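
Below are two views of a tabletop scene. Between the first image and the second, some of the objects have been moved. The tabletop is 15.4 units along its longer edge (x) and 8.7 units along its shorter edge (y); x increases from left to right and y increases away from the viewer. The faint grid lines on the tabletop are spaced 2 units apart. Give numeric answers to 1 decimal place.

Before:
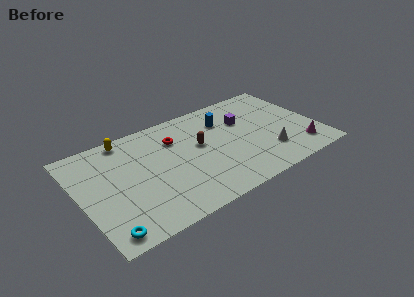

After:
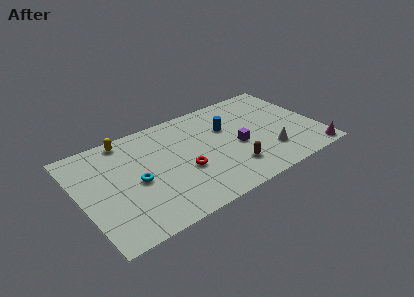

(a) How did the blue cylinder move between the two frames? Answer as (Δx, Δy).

(0.0, -0.7)

The blue cylinder was at about (9.7, 6.4) and moved to about (9.7, 5.7).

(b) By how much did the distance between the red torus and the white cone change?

-1.3

Before: roughly 6.8 units apart; after: 5.5. That's 1.3 units closer together.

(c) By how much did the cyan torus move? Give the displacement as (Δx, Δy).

(2.4, 3.0)

The cyan torus was at about (1.1, 1.0) and moved to about (3.5, 4.0).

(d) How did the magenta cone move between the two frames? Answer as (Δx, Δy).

(0.7, -0.9)

From the two frames, the magenta cone sits at roughly (13.9, 1.7) before and (14.6, 0.8) after.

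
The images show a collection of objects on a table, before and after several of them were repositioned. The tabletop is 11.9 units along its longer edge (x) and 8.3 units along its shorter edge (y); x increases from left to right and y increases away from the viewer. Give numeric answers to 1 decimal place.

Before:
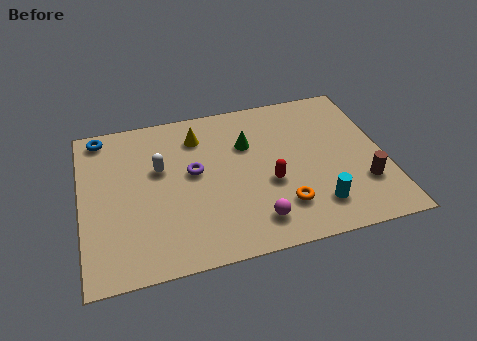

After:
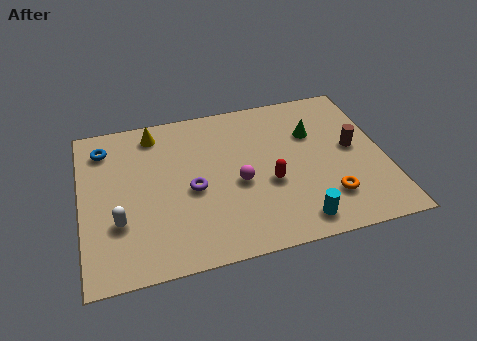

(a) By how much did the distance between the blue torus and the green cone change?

+2.3

Before: roughly 6.0 units apart; after: 8.3. That's 2.3 units further apart.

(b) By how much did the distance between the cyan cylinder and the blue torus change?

-0.8

Before: roughly 9.9 units apart; after: 9.1. That's 0.8 units closer together.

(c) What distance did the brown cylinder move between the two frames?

2.0

The brown cylinder moved from about (10.9, 2.4) to (10.7, 4.4), a distance of √(0.2² + 2.0²) ≈ 2.0.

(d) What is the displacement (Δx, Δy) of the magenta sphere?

(-0.5, 2.1)

From the two frames, the magenta sphere sits at roughly (6.6, 1.5) before and (6.1, 3.6) after.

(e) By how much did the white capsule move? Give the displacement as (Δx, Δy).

(-1.7, -2.4)

The white capsule was at about (3.1, 5.1) and moved to about (1.4, 2.7).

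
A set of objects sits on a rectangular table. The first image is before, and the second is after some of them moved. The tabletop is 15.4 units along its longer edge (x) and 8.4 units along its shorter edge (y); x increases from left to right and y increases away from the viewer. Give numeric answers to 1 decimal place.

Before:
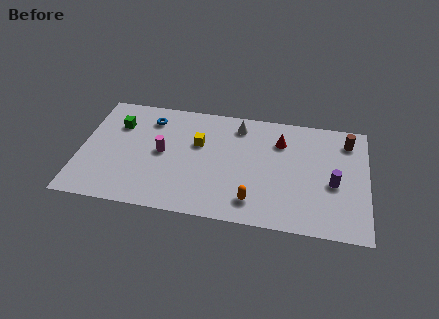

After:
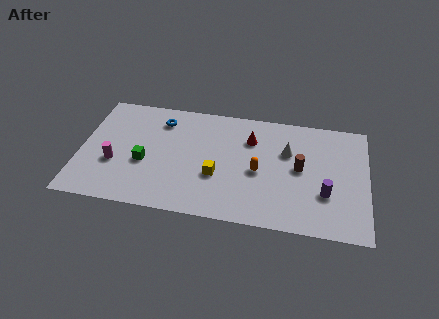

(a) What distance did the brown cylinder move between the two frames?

3.5

From (14.3, 6.8) to (11.8, 4.4), the brown cylinder covered √(2.5² + 2.4²) ≈ 3.5 units.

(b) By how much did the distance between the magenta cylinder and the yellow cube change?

+3.4

Before: roughly 2.1 units apart; after: 5.5. That's 3.4 units further apart.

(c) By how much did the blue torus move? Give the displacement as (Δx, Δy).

(0.6, 0.0)

From the two frames, the blue torus sits at roughly (3.6, 6.7) before and (4.2, 6.7) after.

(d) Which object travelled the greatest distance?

the brown cylinder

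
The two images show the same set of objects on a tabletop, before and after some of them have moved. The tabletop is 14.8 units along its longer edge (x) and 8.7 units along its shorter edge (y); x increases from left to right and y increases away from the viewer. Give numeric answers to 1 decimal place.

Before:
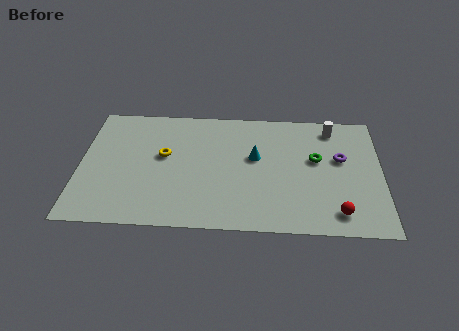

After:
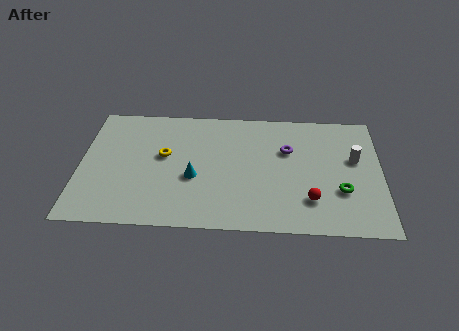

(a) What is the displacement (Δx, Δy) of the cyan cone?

(-3.0, -1.6)

From the two frames, the cyan cone sits at roughly (8.6, 5.1) before and (5.6, 3.5) after.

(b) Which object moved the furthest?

the cyan cone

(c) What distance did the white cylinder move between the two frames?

2.5

From (12.4, 7.4) to (13.5, 5.2), the white cylinder covered √(1.1² + 2.2²) ≈ 2.5 units.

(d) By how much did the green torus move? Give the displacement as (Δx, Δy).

(1.2, -2.2)

The green torus was at about (11.6, 5.1) and moved to about (12.8, 2.9).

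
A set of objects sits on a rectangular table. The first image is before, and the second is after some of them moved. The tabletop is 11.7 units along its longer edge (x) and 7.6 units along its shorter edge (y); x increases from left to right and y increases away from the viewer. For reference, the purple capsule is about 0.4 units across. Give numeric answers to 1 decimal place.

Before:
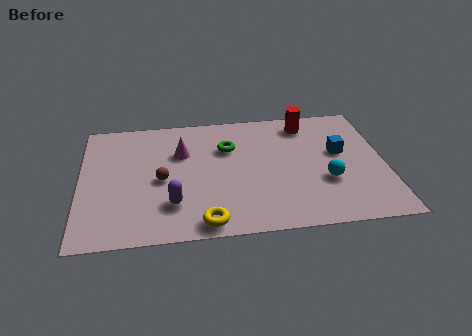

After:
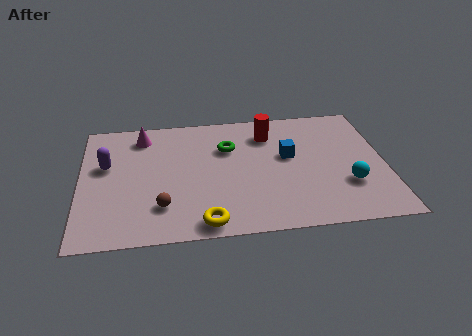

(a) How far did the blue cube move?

2.0

From (10.0, 4.4) to (8.0, 4.4), the blue cube covered √(2.0² + 0.0²) ≈ 2.0 units.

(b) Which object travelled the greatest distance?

the purple capsule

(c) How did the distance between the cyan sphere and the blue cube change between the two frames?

+1.2

They were about 1.8 units apart before and 3.0 after — 1.2 units further apart.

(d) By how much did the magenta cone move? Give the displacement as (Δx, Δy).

(-1.5, 1.2)

The magenta cone was at about (3.9, 5.1) and moved to about (2.4, 6.3).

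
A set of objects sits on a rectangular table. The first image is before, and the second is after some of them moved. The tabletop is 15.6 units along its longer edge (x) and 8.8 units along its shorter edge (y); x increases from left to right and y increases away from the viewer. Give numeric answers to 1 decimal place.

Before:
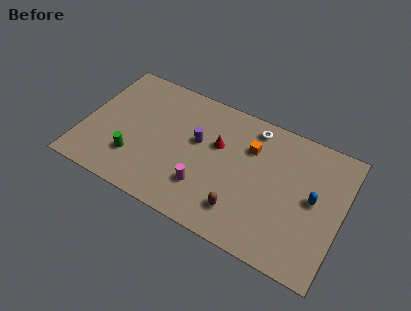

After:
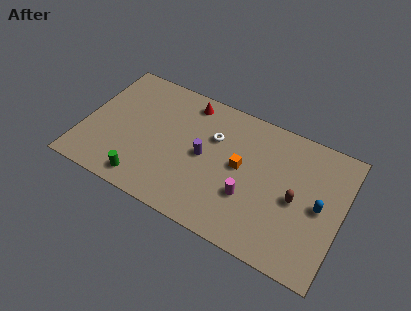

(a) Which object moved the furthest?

the brown capsule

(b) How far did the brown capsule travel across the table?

3.7

The brown capsule moved from about (9.9, 1.9) to (12.9, 4.1), a distance of √(3.0² + 2.2²) ≈ 3.7.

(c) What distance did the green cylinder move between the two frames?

1.4

The green cylinder moved from about (3.3, 2.4) to (4.1, 1.2), a distance of √(0.8² + 1.2²) ≈ 1.4.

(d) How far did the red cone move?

3.0

The red cone was near (8.0, 5.5) before and (5.9, 7.6) after, so it travelled √(2.1² + 2.1²) ≈ 3.0 units.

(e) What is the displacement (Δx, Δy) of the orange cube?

(-0.4, -1.5)

From the two frames, the orange cube sits at roughly (9.9, 6.2) before and (9.5, 4.7) after.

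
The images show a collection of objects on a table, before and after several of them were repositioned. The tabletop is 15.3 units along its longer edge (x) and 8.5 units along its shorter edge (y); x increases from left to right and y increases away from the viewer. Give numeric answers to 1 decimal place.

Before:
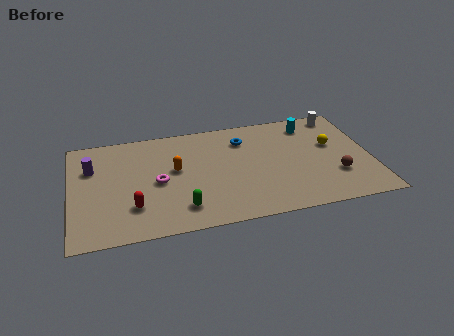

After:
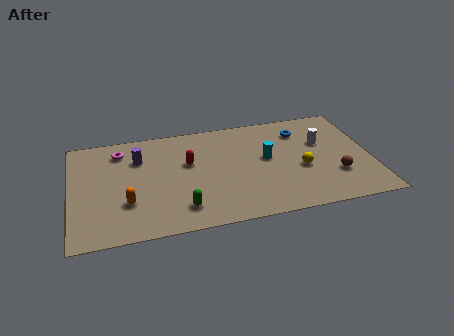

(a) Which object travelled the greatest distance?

the red capsule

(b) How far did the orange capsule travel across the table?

3.3

The orange capsule was near (5.3, 4.8) before and (2.8, 2.7) after, so it travelled √(2.5² + 2.1²) ≈ 3.3 units.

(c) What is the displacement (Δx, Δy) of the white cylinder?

(-1.1, -2.1)

The white cylinder was at about (14.0, 7.5) and moved to about (12.9, 5.4).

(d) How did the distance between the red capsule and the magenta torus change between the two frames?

+1.7

The distance was about 2.1 in the first image and 3.8 in the second, so they moved 1.7 units further apart.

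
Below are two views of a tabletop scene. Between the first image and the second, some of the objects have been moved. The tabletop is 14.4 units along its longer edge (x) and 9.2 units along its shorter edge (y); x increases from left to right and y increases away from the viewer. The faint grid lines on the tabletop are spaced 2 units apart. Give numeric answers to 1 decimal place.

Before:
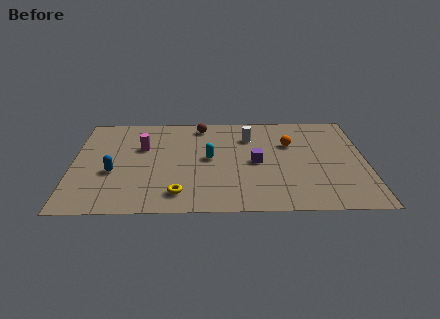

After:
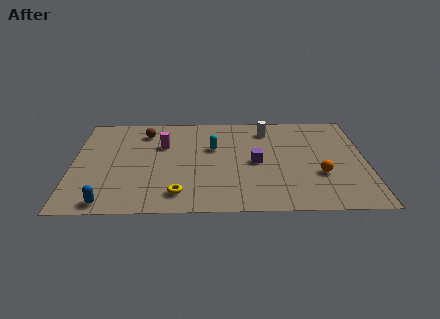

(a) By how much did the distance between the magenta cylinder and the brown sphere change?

-2.0

Before: roughly 3.6 units apart; after: 1.6. That's 2.0 units closer together.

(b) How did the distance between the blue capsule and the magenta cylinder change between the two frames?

+3.1

They were about 2.7 units apart before and 5.8 after — 3.1 units further apart.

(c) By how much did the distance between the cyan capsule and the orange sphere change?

+1.6

Before: roughly 4.2 units apart; after: 5.8. That's 1.6 units further apart.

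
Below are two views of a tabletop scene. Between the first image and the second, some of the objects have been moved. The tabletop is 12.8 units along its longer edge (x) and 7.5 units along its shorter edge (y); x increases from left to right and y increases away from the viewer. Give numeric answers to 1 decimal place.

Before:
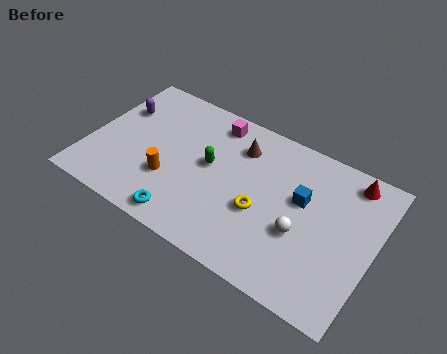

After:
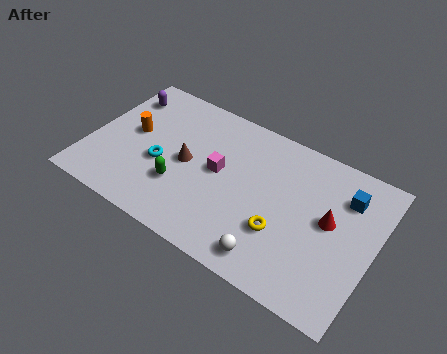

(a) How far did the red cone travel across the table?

2.5

The red cone moved from about (11.4, 6.5) to (10.8, 4.1), a distance of √(0.6² + 2.4²) ≈ 2.5.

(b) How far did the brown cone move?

2.9

From (6.5, 5.7) to (4.4, 3.7), the brown cone covered √(2.1² + 2.0²) ≈ 2.9 units.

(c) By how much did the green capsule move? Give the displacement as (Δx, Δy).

(-1.1, -1.7)

The green capsule was at about (5.4, 4.1) and moved to about (4.3, 2.4).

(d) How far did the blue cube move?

2.1

The blue cube was near (9.5, 4.5) before and (11.3, 5.6) after, so it travelled √(1.8² + 1.1²) ≈ 2.1 units.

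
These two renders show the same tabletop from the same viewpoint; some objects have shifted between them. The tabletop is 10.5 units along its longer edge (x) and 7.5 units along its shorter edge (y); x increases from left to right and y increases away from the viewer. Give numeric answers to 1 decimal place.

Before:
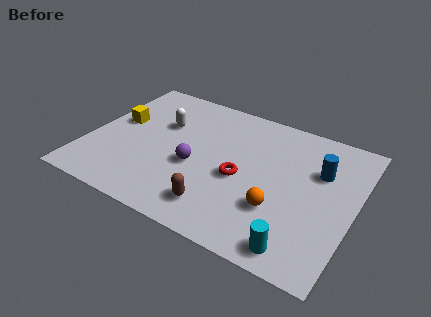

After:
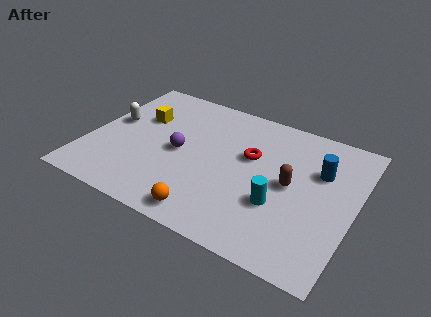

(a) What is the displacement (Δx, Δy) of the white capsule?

(-1.9, -0.7)

The white capsule started near (2.7, 4.9) and ended near (0.8, 4.2).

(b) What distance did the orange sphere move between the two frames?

2.9

The orange sphere moved from about (7.7, 2.4) to (5.2, 0.9), a distance of √(2.5² + 1.5²) ≈ 2.9.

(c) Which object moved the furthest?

the brown capsule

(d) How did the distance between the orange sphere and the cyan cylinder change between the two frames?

+1.2

They were about 1.8 units apart before and 3.0 after — 1.2 units further apart.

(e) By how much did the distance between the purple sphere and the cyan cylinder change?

-0.7

Before: roughly 4.9 units apart; after: 4.2. That's 0.7 units closer together.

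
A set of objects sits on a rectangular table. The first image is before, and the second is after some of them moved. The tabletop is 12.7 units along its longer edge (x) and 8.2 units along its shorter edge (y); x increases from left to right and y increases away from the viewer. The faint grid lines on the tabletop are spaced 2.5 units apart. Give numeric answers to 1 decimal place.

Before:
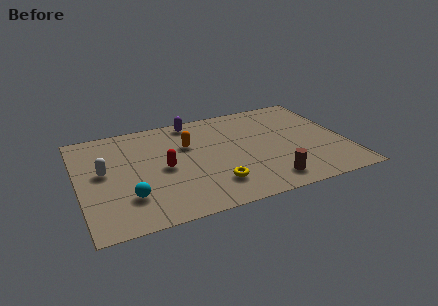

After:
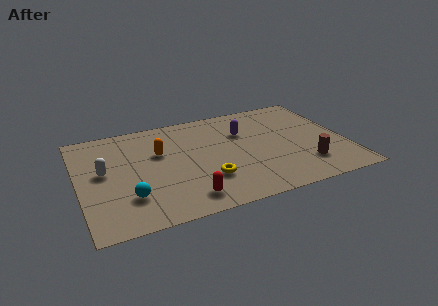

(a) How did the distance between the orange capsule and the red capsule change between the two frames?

+2.0

The distance was about 2.0 in the first image and 4.0 in the second, so they moved 2.0 units further apart.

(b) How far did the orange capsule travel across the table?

1.4

From (5.3, 5.4) to (3.9, 5.2), the orange capsule covered √(1.4² + 0.2²) ≈ 1.4 units.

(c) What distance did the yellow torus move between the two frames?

0.6

The yellow torus moved from about (6.2, 1.9) to (5.9, 2.4), a distance of √(0.3² + 0.5²) ≈ 0.6.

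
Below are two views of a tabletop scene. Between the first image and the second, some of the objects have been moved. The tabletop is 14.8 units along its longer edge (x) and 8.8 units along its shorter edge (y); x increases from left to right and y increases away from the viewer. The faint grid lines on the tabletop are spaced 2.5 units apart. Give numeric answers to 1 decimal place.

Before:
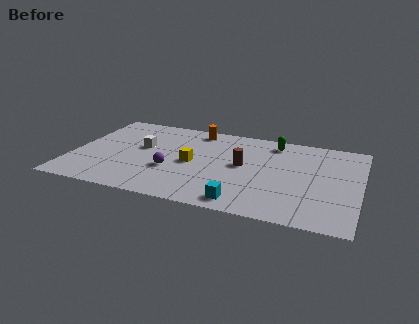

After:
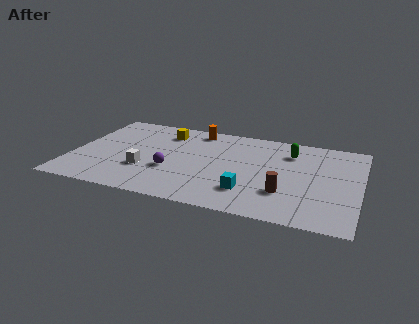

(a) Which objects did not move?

the orange cylinder and the purple sphere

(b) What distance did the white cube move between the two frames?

2.2

The white cube moved from about (3.5, 5.1) to (3.9, 2.9), a distance of √(0.4² + 2.2²) ≈ 2.2.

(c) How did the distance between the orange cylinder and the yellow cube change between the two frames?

-1.8

They were about 3.5 units apart before and 1.7 after — 1.8 units closer together.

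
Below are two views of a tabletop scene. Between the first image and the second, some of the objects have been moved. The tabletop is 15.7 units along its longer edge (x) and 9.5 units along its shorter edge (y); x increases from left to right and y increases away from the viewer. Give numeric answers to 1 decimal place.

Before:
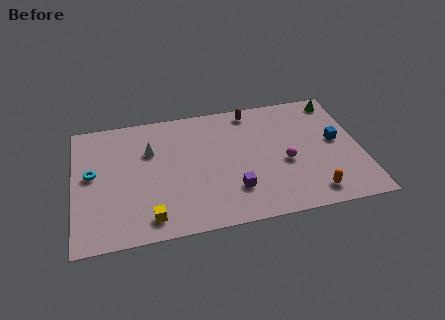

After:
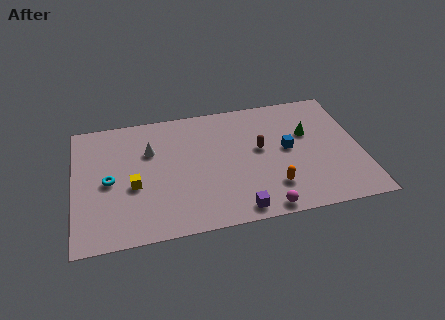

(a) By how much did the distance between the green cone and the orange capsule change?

-2.9

Before: roughly 7.2 units apart; after: 4.3. That's 2.9 units closer together.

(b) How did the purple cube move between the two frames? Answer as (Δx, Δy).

(0.1, -1.5)

The purple cube started near (8.6, 2.5) and ended near (8.7, 1.0).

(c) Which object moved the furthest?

the magenta sphere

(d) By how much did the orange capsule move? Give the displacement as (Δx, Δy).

(-2.1, 0.9)

The orange capsule was at about (12.8, 1.4) and moved to about (10.7, 2.3).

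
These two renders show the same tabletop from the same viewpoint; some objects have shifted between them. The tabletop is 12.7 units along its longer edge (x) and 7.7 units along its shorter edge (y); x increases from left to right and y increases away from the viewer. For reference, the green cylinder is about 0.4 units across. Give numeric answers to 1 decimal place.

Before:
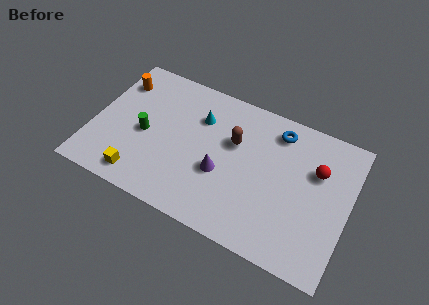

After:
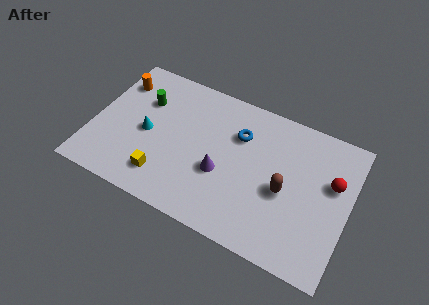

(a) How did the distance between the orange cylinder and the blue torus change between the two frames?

-1.8

The distance was about 8.0 in the first image and 6.2 in the second, so they moved 1.8 units closer together.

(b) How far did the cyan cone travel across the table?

3.1

The cyan cone was near (5.1, 5.5) before and (2.7, 3.6) after, so it travelled √(2.4² + 1.9²) ≈ 3.1 units.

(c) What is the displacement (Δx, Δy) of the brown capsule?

(2.7, -1.5)

The brown capsule was at about (6.9, 4.9) and moved to about (9.6, 3.4).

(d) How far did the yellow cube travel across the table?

1.2

The yellow cube moved from about (2.7, 1.1) to (3.8, 1.6), a distance of √(1.1² + 0.5²) ≈ 1.2.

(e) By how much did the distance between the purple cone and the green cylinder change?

+0.9

Before: roughly 3.9 units apart; after: 4.8. That's 0.9 units further apart.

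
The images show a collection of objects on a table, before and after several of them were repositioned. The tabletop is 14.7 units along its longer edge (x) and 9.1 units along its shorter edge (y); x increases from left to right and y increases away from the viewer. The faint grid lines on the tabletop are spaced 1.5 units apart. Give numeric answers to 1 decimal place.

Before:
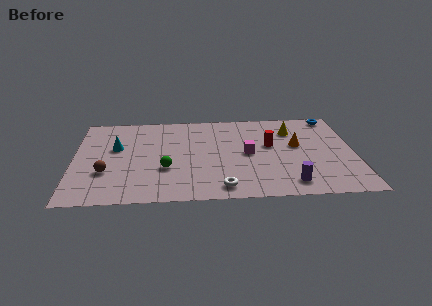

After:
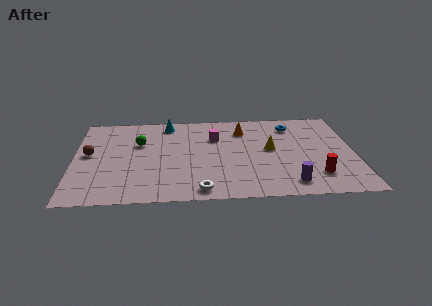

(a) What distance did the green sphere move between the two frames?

3.0

From (4.8, 3.2) to (3.4, 5.9), the green sphere covered √(1.4² + 2.7²) ≈ 3.0 units.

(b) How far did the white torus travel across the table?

1.1

From (7.7, 1.2) to (6.6, 1.0), the white torus covered √(1.1² + 0.2²) ≈ 1.1 units.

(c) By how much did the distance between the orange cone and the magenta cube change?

-1.0

The distance was about 2.7 in the first image and 1.7 in the second, so they moved 1.0 units closer together.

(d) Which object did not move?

the purple cylinder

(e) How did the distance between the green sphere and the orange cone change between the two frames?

-1.6

Before: roughly 7.2 units apart; after: 5.6. That's 1.6 units closer together.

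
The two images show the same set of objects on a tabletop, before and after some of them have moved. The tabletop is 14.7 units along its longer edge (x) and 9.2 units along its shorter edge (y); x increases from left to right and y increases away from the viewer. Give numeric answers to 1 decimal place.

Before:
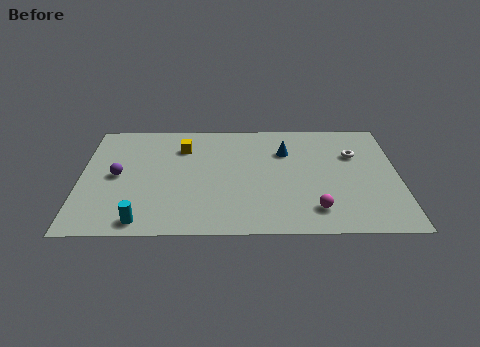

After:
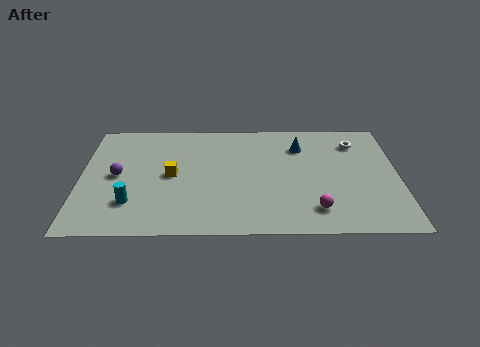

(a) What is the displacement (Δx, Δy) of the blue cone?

(0.7, 0.4)

From the two frames, the blue cone sits at roughly (9.5, 6.5) before and (10.2, 6.9) after.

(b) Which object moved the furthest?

the yellow cube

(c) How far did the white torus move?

1.0

The white torus moved from about (12.7, 6.2) to (12.8, 7.2), a distance of √(0.1² + 1.0²) ≈ 1.0.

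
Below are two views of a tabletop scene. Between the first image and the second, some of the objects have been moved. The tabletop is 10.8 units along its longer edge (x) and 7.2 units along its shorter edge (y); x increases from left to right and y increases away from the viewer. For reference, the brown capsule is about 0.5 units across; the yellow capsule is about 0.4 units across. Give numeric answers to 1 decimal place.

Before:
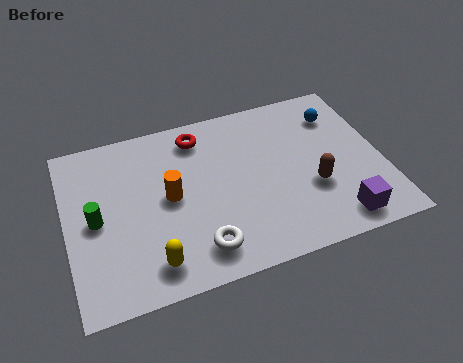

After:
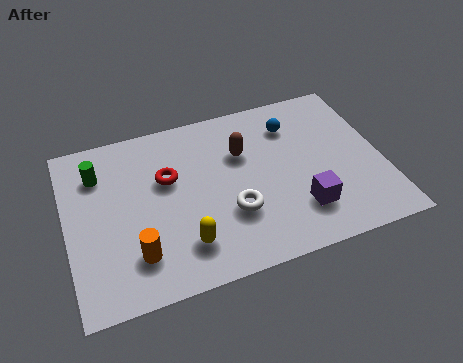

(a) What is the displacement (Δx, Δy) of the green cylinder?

(0.2, 1.9)

From the two frames, the green cylinder sits at roughly (1.0, 3.5) before and (1.2, 5.4) after.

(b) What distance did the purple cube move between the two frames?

1.4

From (9.0, 1.0) to (7.8, 1.8), the purple cube covered √(1.2² + 0.8²) ≈ 1.4 units.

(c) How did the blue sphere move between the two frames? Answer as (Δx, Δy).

(-1.6, 0.0)

The blue sphere was at about (9.5, 5.5) and moved to about (7.9, 5.5).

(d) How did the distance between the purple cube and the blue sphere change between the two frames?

-0.8

Before: roughly 4.5 units apart; after: 3.7. That's 0.8 units closer together.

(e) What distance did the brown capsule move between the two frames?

3.1

The brown capsule was near (8.3, 2.6) before and (6.1, 4.8) after, so it travelled √(2.2² + 2.2²) ≈ 3.1 units.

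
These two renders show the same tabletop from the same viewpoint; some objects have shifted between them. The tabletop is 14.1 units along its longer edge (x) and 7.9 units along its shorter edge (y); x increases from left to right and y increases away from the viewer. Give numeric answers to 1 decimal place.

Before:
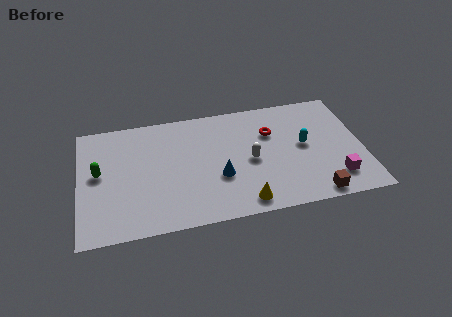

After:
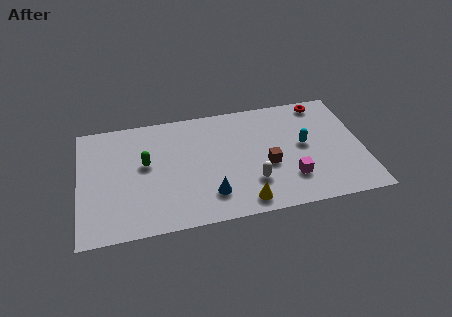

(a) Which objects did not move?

the yellow cone and the cyan capsule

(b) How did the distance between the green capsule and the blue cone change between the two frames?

-2.0

The distance was about 6.1 in the first image and 4.1 in the second, so they moved 2.0 units closer together.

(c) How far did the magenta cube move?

2.2

The magenta cube was near (12.6, 1.7) before and (10.4, 2.1) after, so it travelled √(2.2² + 0.4²) ≈ 2.2 units.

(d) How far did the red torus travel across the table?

3.1

The red torus was near (9.6, 5.4) before and (12.3, 7.0) after, so it travelled √(2.7² + 1.6²) ≈ 3.1 units.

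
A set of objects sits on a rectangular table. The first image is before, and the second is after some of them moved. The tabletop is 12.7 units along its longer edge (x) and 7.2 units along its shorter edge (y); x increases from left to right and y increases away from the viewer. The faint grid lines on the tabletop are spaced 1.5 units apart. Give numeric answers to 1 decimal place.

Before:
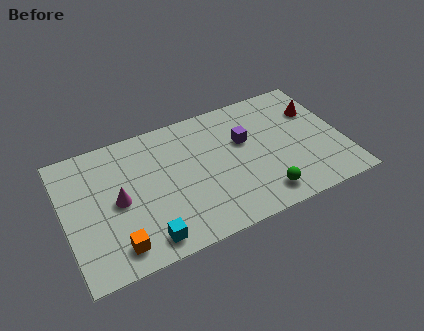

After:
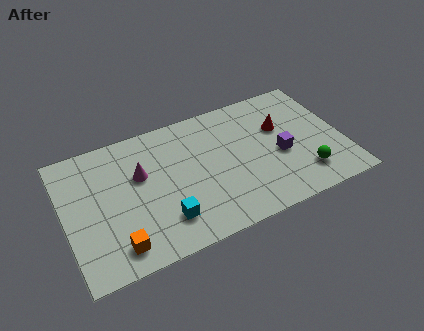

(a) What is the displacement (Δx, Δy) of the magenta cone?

(1.1, 1.0)

The magenta cone started near (2.4, 3.5) and ended near (3.5, 4.5).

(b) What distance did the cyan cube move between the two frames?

1.1

The cyan cube was near (3.4, 1.0) before and (4.3, 1.7) after, so it travelled √(0.9² + 0.7²) ≈ 1.1 units.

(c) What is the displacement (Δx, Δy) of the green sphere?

(2.0, 0.4)

The green sphere was at about (8.7, 1.2) and moved to about (10.7, 1.6).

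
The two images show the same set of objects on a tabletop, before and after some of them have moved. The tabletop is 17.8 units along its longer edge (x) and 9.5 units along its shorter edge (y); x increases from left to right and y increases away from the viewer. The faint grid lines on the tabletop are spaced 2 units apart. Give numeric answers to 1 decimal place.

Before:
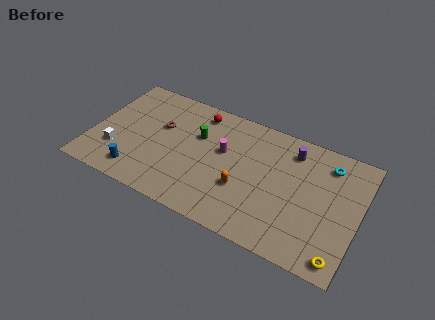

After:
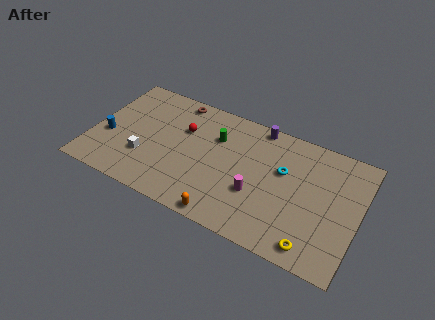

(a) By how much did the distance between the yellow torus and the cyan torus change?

-1.4

The distance was about 6.7 in the first image and 5.3 in the second, so they moved 1.4 units closer together.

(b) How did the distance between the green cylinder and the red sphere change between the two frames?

+0.3

The distance was about 1.9 in the first image and 2.2 in the second, so they moved 0.3 units further apart.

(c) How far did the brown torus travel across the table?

2.7

The brown torus was near (4.4, 5.9) before and (5.1, 8.5) after, so it travelled √(0.7² + 2.6²) ≈ 2.7 units.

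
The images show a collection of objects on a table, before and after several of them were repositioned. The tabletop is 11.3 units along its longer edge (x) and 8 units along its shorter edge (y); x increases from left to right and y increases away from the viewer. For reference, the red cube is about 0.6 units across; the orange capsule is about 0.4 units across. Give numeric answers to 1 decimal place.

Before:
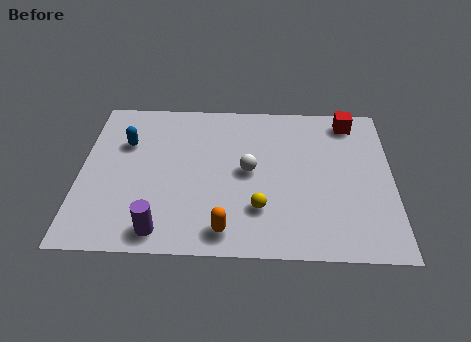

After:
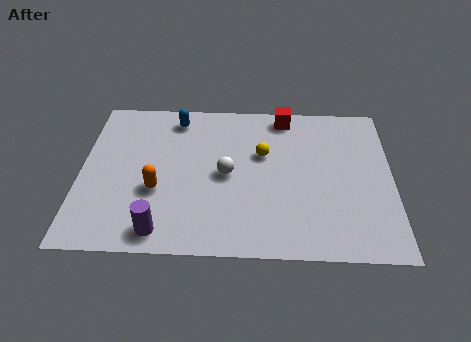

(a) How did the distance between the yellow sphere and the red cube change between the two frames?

-3.5

They were about 5.7 units apart before and 2.2 after — 3.5 units closer together.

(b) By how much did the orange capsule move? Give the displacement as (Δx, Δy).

(-2.5, 1.9)

The orange capsule started near (5.3, 1.1) and ended near (2.8, 3.0).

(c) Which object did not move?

the purple cylinder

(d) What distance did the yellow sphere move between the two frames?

2.8

From (6.5, 2.2) to (6.6, 5.0), the yellow sphere covered √(0.1² + 2.8²) ≈ 2.8 units.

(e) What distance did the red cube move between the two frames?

2.4

The red cube was near (9.8, 6.9) before and (7.4, 7.1) after, so it travelled √(2.4² + 0.2²) ≈ 2.4 units.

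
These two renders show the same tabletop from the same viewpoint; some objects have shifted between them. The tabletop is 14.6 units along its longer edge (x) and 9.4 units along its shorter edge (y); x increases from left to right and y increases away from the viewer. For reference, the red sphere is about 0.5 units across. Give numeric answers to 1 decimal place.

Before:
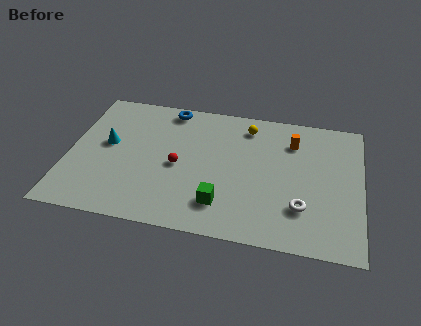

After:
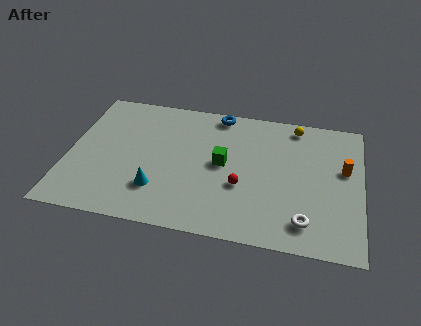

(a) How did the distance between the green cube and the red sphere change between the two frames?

-1.5

The distance was about 3.2 in the first image and 1.7 in the second, so they moved 1.5 units closer together.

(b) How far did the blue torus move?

2.5

The blue torus moved from about (4.8, 8.4) to (7.3, 8.5), a distance of √(2.5² + 0.1²) ≈ 2.5.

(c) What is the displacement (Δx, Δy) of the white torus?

(0.2, -0.9)

The white torus started near (11.7, 2.6) and ended near (11.9, 1.7).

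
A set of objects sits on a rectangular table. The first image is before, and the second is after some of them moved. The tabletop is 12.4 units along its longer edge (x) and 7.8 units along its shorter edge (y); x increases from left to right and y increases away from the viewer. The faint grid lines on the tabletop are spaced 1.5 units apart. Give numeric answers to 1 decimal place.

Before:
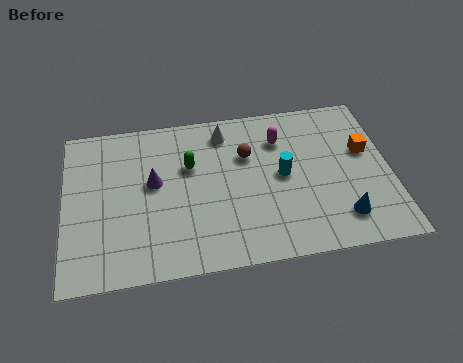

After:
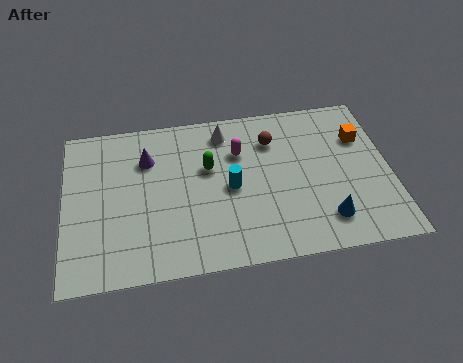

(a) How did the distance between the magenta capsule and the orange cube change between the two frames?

+1.3

The distance was about 3.4 in the first image and 4.7 in the second, so they moved 1.3 units further apart.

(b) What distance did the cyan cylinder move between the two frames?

2.0

The cyan cylinder was near (8.3, 4.0) before and (6.3, 3.7) after, so it travelled √(2.0² + 0.3²) ≈ 2.0 units.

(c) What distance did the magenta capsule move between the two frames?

1.6

The magenta capsule was near (8.3, 5.8) before and (6.7, 5.4) after, so it travelled √(1.6² + 0.4²) ≈ 1.6 units.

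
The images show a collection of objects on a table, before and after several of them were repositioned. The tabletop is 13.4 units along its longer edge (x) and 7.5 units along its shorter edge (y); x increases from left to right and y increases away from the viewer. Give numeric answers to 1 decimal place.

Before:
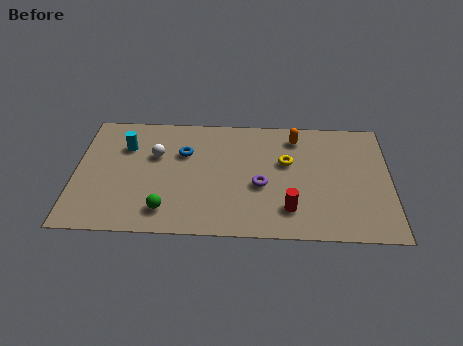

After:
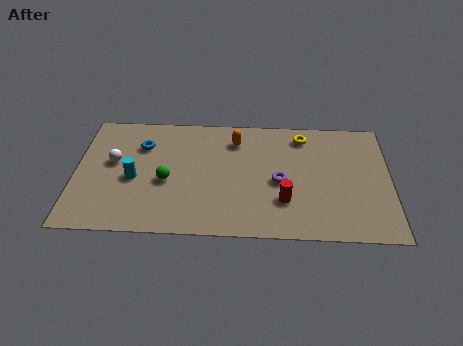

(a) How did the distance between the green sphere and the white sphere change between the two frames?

-0.9

They were about 3.4 units apart before and 2.5 after — 0.9 units closer together.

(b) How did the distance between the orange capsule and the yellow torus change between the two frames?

+1.3

The distance was about 1.6 in the first image and 2.9 in the second, so they moved 1.3 units further apart.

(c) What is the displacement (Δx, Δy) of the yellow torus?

(0.7, 1.7)

From the two frames, the yellow torus sits at roughly (9.0, 4.6) before and (9.7, 6.3) after.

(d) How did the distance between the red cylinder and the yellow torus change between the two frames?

+1.3

Before: roughly 2.9 units apart; after: 4.2. That's 1.3 units further apart.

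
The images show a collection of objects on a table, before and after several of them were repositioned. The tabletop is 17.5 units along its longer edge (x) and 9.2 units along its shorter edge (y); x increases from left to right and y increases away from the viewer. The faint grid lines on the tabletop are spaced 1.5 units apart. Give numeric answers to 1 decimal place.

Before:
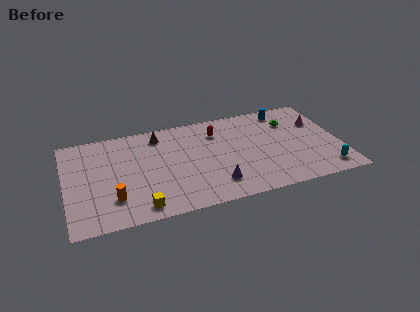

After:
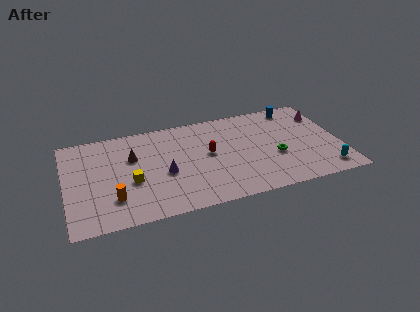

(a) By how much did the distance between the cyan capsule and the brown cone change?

+0.9

Before: roughly 12.0 units apart; after: 12.9. That's 0.9 units further apart.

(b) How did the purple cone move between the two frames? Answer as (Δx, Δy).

(-3.1, 1.9)

The purple cone started near (9.3, 2.0) and ended near (6.2, 3.9).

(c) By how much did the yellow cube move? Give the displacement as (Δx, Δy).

(-0.4, 2.5)

The yellow cube was at about (4.5, 1.2) and moved to about (4.1, 3.7).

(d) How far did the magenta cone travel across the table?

0.8

The magenta cone moved from about (16.3, 6.2) to (16.7, 6.9), a distance of √(0.4² + 0.7²) ≈ 0.8.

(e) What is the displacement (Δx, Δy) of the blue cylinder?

(0.7, 0.1)

The blue cylinder started near (14.3, 8.0) and ended near (15.0, 8.1).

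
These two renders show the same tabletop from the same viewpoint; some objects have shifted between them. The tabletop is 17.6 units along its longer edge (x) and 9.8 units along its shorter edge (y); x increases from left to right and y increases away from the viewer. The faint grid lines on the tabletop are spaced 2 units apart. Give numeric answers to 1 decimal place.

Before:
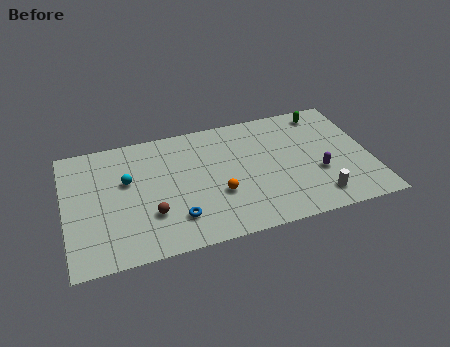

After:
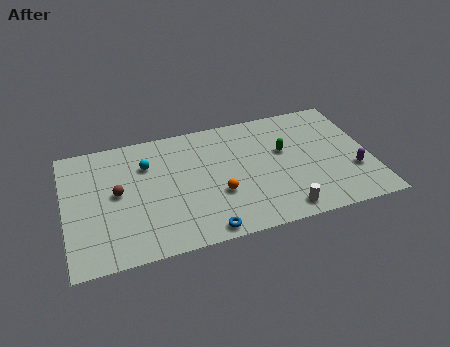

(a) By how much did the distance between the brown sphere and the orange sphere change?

+2.0

The distance was about 3.9 in the first image and 5.9 in the second, so they moved 2.0 units further apart.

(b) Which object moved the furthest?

the green capsule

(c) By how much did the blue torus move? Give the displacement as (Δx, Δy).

(1.5, -1.4)

The blue torus started near (6.2, 2.3) and ended near (7.7, 0.9).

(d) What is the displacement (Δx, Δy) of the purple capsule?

(2.0, -0.4)

From the two frames, the purple capsule sits at roughly (14.5, 3.6) before and (16.5, 3.2) after.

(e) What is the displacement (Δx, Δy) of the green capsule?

(-2.6, -2.6)

The green capsule started near (15.3, 8.5) and ended near (12.7, 5.9).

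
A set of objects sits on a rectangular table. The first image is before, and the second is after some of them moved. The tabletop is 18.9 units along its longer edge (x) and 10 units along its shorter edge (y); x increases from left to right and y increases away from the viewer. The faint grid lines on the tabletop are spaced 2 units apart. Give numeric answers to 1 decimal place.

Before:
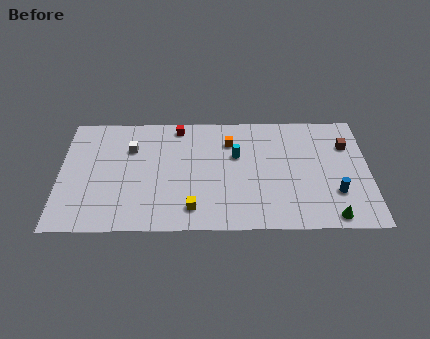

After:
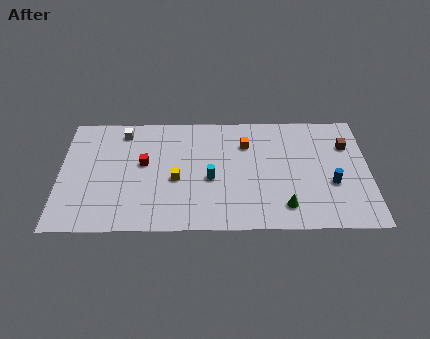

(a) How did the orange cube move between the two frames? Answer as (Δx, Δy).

(1.0, -0.2)

From the two frames, the orange cube sits at roughly (10.4, 7.5) before and (11.4, 7.3) after.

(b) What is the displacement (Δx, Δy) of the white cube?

(-0.5, 1.5)

The white cube was at about (4.3, 7.0) and moved to about (3.8, 8.5).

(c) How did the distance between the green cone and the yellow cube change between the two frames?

-1.4

Before: roughly 8.4 units apart; after: 7.0. That's 1.4 units closer together.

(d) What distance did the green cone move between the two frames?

2.9

The green cone was near (16.5, 1.0) before and (13.7, 1.9) after, so it travelled √(2.8² + 0.9²) ≈ 2.9 units.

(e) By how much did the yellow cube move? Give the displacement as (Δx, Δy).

(-1.0, 2.5)

From the two frames, the yellow cube sits at roughly (8.1, 1.8) before and (7.1, 4.3) after.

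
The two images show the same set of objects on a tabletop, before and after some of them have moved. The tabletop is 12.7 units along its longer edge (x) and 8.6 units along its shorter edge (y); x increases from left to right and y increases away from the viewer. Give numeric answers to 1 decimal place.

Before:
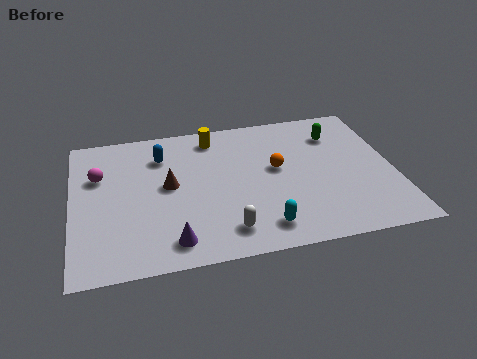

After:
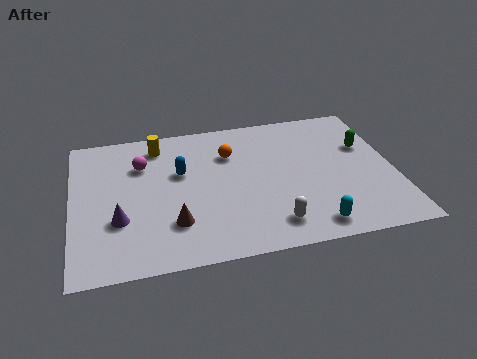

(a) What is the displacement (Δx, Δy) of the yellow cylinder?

(-2.2, -0.1)

The yellow cylinder was at about (5.7, 7.3) and moved to about (3.5, 7.2).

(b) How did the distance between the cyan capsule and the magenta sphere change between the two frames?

+0.6

They were about 7.5 units apart before and 8.1 after — 0.6 units further apart.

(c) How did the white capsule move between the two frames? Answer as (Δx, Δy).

(1.8, 0.0)

From the two frames, the white capsule sits at roughly (5.9, 1.5) before and (7.7, 1.5) after.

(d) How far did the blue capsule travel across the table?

1.4

The blue capsule was near (3.6, 6.5) before and (4.3, 5.3) after, so it travelled √(0.7² + 1.2²) ≈ 1.4 units.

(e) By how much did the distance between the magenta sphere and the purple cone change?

-1.8

The distance was about 5.2 in the first image and 3.4 in the second, so they moved 1.8 units closer together.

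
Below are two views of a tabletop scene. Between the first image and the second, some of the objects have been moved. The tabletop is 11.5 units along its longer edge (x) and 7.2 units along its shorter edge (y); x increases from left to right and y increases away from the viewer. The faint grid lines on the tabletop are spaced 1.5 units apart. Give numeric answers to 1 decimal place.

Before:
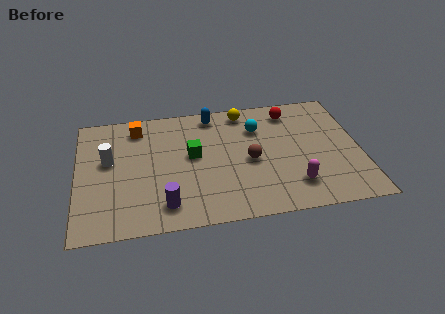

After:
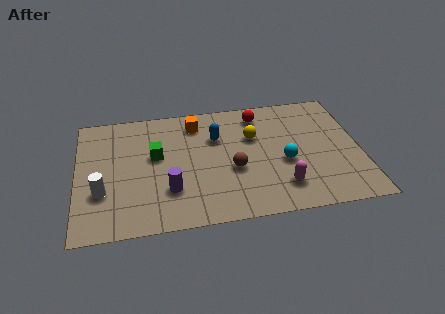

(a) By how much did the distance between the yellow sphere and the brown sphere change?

-1.0

They were about 3.0 units apart before and 2.0 after — 1.0 units closer together.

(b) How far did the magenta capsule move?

0.5

From (8.7, 1.6) to (8.2, 1.6), the magenta capsule covered √(0.5² + 0.0²) ≈ 0.5 units.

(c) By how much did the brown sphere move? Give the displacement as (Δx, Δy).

(-0.7, -0.4)

From the two frames, the brown sphere sits at roughly (7.0, 3.3) before and (6.3, 2.9) after.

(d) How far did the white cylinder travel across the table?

1.8

From (1.3, 4.2) to (1.0, 2.4), the white cylinder covered √(0.3² + 1.8²) ≈ 1.8 units.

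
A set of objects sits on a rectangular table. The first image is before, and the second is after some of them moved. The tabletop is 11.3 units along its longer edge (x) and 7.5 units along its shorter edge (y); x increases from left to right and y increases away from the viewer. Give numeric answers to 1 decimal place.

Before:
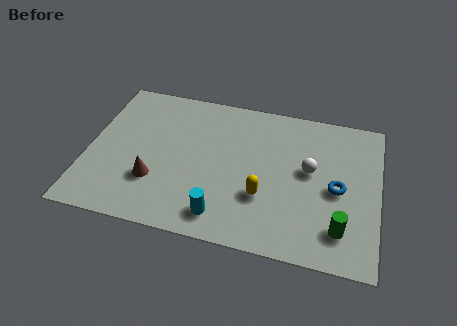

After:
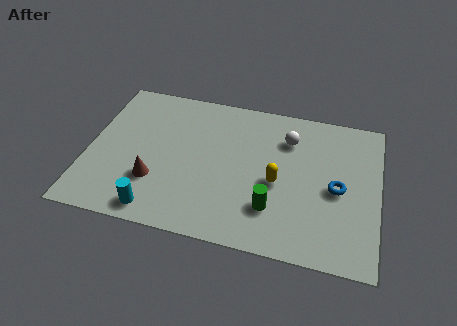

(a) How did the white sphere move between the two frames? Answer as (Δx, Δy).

(-0.9, 1.4)

From the two frames, the white sphere sits at roughly (8.6, 4.2) before and (7.7, 5.6) after.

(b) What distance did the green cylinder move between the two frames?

2.6

From (9.9, 1.6) to (7.3, 2.0), the green cylinder covered √(2.6² + 0.4²) ≈ 2.6 units.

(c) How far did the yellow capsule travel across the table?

0.9

From (6.9, 2.5) to (7.4, 3.3), the yellow capsule covered √(0.5² + 0.8²) ≈ 0.9 units.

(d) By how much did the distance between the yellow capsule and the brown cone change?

+0.6

They were about 4.2 units apart before and 4.8 after — 0.6 units further apart.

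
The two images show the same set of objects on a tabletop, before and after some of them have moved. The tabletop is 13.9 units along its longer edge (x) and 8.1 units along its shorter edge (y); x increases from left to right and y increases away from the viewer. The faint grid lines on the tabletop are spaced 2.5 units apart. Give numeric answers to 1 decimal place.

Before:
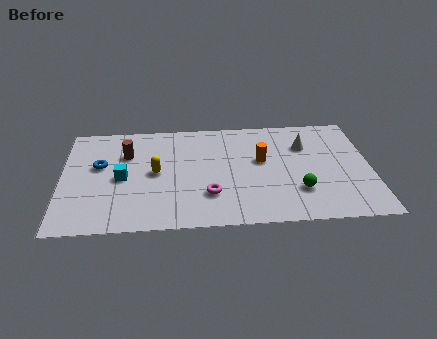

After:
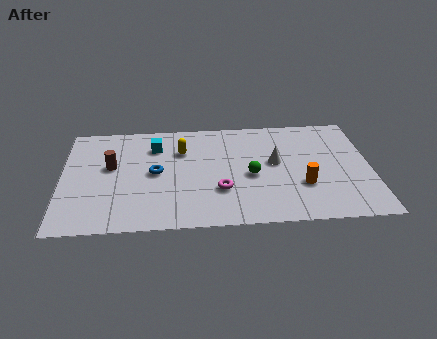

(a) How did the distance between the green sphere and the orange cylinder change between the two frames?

-0.4

The distance was about 2.9 in the first image and 2.5 in the second, so they moved 0.4 units closer together.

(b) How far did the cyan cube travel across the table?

2.7

The cyan cube was near (2.7, 3.8) before and (4.2, 6.1) after, so it travelled √(1.5² + 2.3²) ≈ 2.7 units.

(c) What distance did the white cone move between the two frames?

1.8

The white cone moved from about (11.0, 5.7) to (9.6, 4.5), a distance of √(1.4² + 1.2²) ≈ 1.8.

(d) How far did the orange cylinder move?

2.7

The orange cylinder moved from about (9.0, 4.7) to (10.8, 2.7), a distance of √(1.8² + 2.0²) ≈ 2.7.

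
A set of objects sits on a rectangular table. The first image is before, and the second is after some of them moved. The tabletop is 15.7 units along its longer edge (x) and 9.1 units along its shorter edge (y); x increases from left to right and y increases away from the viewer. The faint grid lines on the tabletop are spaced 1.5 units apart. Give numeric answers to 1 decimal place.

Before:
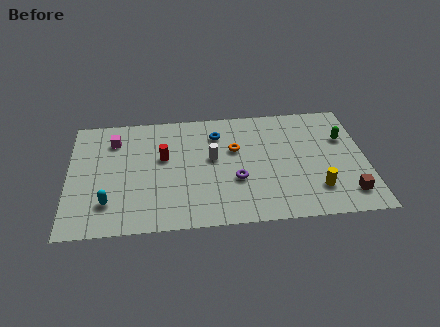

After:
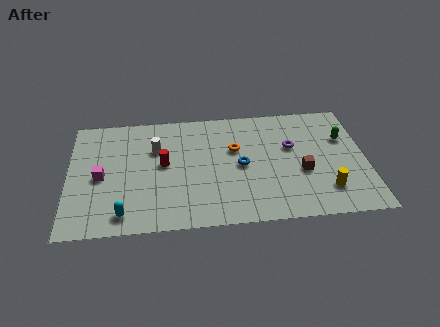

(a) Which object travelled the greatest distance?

the purple torus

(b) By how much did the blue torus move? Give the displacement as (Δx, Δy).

(1.2, -2.6)

From the two frames, the blue torus sits at roughly (7.9, 7.0) before and (9.1, 4.4) after.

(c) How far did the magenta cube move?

2.9

From (2.4, 7.0) to (1.7, 4.2), the magenta cube covered √(0.7² + 2.8²) ≈ 2.9 units.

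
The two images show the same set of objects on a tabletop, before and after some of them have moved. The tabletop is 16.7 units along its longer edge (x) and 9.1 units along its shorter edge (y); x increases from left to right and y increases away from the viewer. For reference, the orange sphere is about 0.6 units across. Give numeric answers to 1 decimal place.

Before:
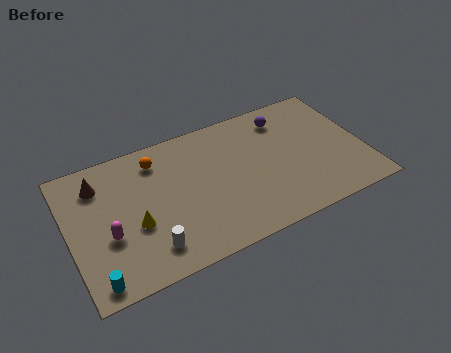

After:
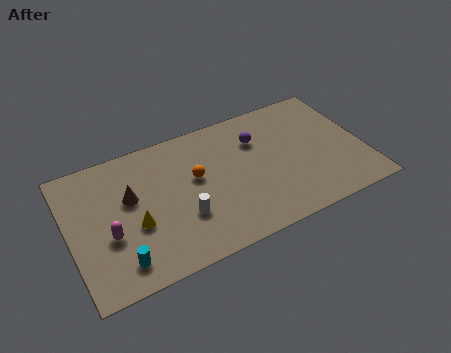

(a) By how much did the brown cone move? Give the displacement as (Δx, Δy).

(1.6, -1.6)

The brown cone started near (1.9, 7.1) and ended near (3.5, 5.5).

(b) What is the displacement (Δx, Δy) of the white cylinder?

(2.0, 1.2)

The white cylinder started near (4.2, 1.8) and ended near (6.2, 3.0).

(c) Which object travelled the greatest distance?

the orange sphere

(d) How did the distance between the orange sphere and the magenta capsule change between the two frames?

+0.4

The distance was about 5.0 in the first image and 5.4 in the second, so they moved 0.4 units further apart.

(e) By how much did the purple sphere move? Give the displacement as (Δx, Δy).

(-1.7, -0.9)

The purple sphere was at about (12.6, 7.4) and moved to about (10.9, 6.5).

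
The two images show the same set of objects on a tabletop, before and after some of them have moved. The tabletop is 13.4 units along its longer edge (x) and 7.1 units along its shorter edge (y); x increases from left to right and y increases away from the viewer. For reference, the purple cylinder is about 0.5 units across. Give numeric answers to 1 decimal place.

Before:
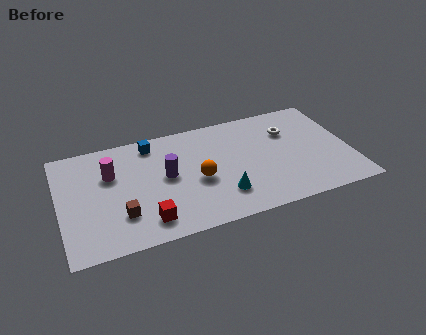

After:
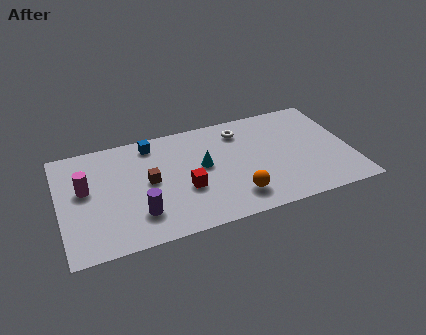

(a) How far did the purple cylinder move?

2.4

The purple cylinder was near (4.9, 3.8) before and (3.5, 1.8) after, so it travelled √(1.4² + 2.0²) ≈ 2.4 units.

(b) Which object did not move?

the blue cube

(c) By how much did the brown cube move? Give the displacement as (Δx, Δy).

(1.4, 1.7)

The brown cube started near (2.7, 2.0) and ended near (4.1, 3.7).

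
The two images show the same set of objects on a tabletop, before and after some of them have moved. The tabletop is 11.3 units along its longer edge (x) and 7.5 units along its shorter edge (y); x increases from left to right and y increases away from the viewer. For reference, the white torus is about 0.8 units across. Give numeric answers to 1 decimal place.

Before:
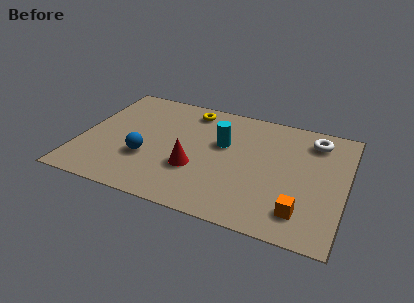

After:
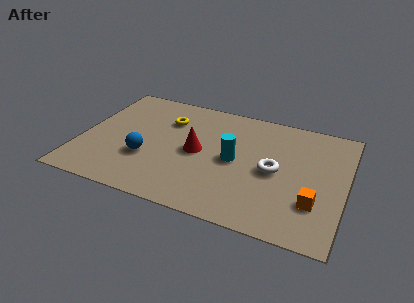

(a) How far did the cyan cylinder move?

1.1

The cyan cylinder moved from about (6.0, 4.6) to (6.6, 3.7), a distance of √(0.6² + 0.9²) ≈ 1.1.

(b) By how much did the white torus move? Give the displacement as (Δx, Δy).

(-1.5, -2.5)

The white torus was at about (9.8, 6.1) and moved to about (8.3, 3.6).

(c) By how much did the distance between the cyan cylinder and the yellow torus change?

+1.1

Before: roughly 2.4 units apart; after: 3.5. That's 1.1 units further apart.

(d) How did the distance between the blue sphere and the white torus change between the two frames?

-2.2

The distance was about 7.7 in the first image and 5.5 in the second, so they moved 2.2 units closer together.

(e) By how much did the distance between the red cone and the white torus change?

-2.6

They were about 5.9 units apart before and 3.3 after — 2.6 units closer together.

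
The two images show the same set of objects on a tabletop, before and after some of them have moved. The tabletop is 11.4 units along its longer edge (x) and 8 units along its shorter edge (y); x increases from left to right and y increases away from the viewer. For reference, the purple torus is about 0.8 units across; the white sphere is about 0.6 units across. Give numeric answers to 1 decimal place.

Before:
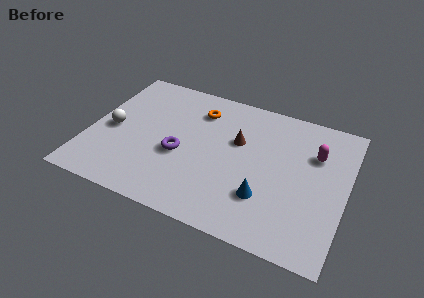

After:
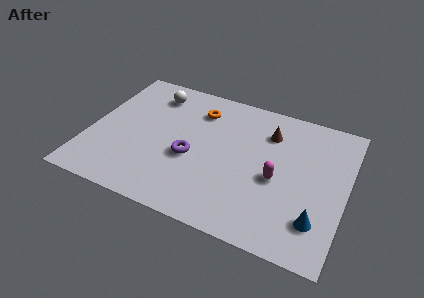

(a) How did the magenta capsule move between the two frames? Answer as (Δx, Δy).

(-1.5, -2.0)

From the two frames, the magenta capsule sits at roughly (9.9, 5.5) before and (8.4, 3.5) after.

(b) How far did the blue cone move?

2.3

The blue cone was near (8.0, 2.3) before and (10.3, 1.9) after, so it travelled √(2.3² + 0.4²) ≈ 2.3 units.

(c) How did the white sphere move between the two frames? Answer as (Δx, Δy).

(1.5, 2.8)

The white sphere started near (1.0, 3.7) and ended near (2.5, 6.5).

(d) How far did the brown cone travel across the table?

1.6

The brown cone was near (6.5, 5.0) before and (7.8, 6.0) after, so it travelled √(1.3² + 1.0²) ≈ 1.6 units.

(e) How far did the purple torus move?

0.5

The purple torus was near (4.1, 3.3) before and (4.6, 3.3) after, so it travelled √(0.5² + 0.0²) ≈ 0.5 units.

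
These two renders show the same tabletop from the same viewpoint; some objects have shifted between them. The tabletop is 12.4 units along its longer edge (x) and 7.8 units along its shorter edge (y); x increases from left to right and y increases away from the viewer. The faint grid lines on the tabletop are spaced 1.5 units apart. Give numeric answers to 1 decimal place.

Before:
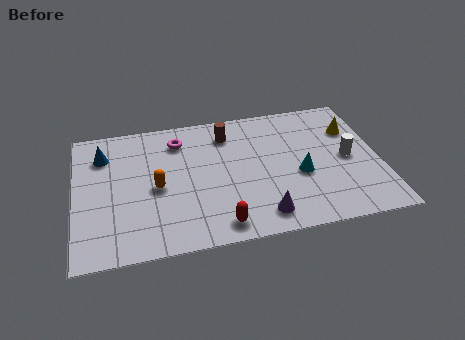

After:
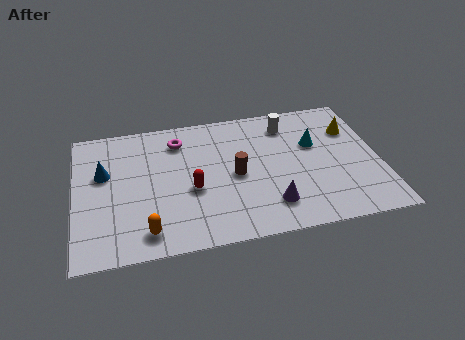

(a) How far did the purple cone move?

0.6

From (7.4, 1.2) to (7.8, 1.7), the purple cone covered √(0.4² + 0.5²) ≈ 0.6 units.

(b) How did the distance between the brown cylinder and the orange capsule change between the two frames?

+0.5

Before: roughly 4.0 units apart; after: 4.5. That's 0.5 units further apart.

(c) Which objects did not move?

the yellow cone and the magenta torus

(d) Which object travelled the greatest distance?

the white cylinder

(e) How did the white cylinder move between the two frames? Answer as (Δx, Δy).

(-2.3, 2.5)

The white cylinder started near (11.1, 3.8) and ended near (8.8, 6.3).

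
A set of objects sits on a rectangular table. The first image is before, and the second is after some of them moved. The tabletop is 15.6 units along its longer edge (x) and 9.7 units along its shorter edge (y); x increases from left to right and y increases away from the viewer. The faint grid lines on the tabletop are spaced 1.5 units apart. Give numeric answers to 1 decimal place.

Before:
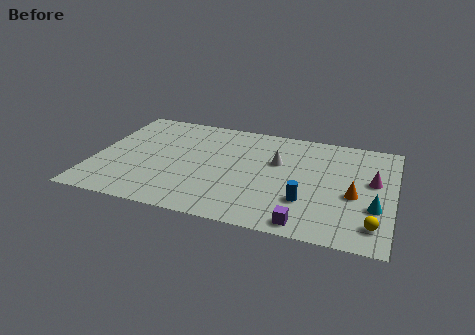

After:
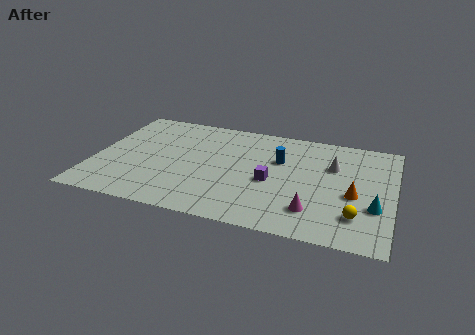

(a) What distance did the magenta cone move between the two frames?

4.5

The magenta cone moved from about (14.5, 5.6) to (11.6, 2.2), a distance of √(2.9² + 3.4²) ≈ 4.5.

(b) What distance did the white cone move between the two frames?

2.9

The white cone moved from about (9.5, 6.1) to (12.4, 6.5), a distance of √(2.9² + 0.4²) ≈ 2.9.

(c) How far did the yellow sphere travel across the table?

1.0

The yellow sphere was near (14.7, 1.8) before and (13.8, 2.3) after, so it travelled √(0.9² + 0.5²) ≈ 1.0 units.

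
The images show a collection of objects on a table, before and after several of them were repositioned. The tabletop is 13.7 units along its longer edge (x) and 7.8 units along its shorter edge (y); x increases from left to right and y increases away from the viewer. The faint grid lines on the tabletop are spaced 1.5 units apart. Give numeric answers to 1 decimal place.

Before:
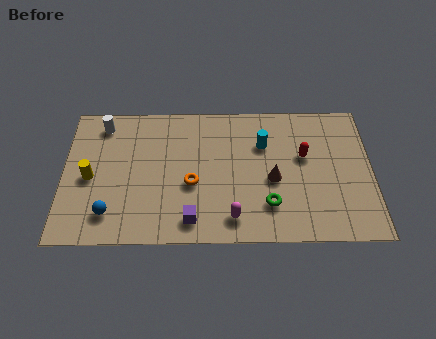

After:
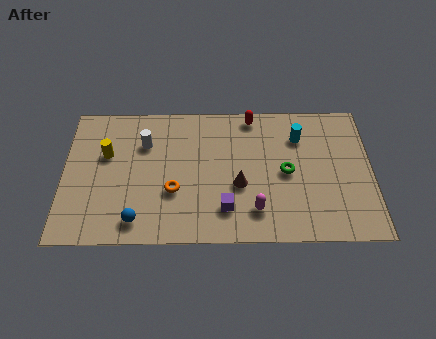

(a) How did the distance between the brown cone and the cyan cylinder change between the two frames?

+1.8

Before: roughly 2.0 units apart; after: 3.8. That's 1.8 units further apart.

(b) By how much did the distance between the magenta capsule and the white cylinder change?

-1.7

Before: roughly 7.9 units apart; after: 6.2. That's 1.7 units closer together.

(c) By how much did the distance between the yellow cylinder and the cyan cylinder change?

+0.7

They were about 7.9 units apart before and 8.6 after — 0.7 units further apart.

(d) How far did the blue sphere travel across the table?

1.3

The blue sphere moved from about (2.1, 1.6) to (3.3, 1.2), a distance of √(1.2² + 0.4²) ≈ 1.3.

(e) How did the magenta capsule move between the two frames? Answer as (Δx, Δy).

(1.0, 0.4)

The magenta capsule started near (7.5, 1.3) and ended near (8.5, 1.7).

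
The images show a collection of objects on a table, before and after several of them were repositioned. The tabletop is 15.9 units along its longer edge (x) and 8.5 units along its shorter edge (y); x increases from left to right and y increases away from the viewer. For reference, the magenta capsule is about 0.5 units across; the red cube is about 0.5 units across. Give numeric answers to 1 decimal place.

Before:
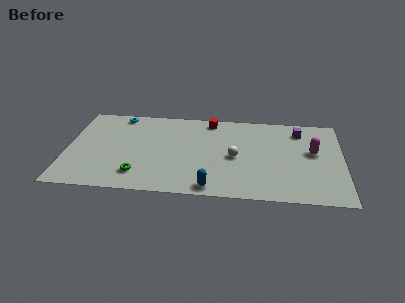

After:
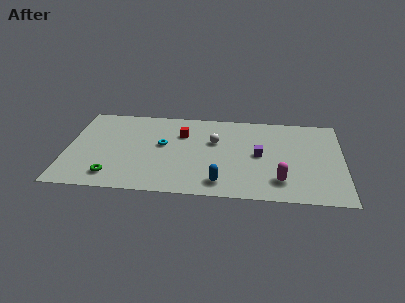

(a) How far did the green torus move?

1.5

From (4.2, 1.8) to (2.7, 1.5), the green torus covered √(1.5² + 0.3²) ≈ 1.5 units.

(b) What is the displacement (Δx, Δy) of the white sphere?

(-1.2, 1.4)

The white sphere started near (9.7, 4.0) and ended near (8.5, 5.4).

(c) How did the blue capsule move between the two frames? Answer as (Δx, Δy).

(0.5, 0.5)

From the two frames, the blue capsule sits at roughly (8.4, 0.9) before and (8.9, 1.4) after.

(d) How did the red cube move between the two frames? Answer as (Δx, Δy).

(-1.6, -1.5)

From the two frames, the red cube sits at roughly (8.2, 7.5) before and (6.6, 6.0) after.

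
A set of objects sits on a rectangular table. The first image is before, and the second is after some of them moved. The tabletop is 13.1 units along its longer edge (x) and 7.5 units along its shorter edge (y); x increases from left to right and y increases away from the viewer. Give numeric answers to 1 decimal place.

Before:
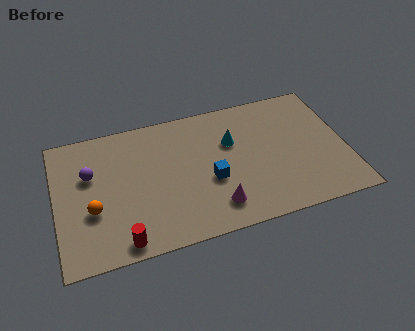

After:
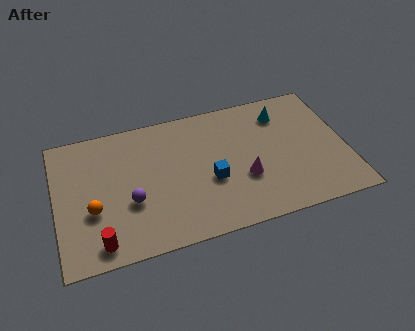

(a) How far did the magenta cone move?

1.8

The magenta cone was near (7.0, 1.5) before and (8.4, 2.7) after, so it travelled √(1.4² + 1.2²) ≈ 1.8 units.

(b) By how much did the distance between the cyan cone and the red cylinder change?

+3.3

They were about 6.6 units apart before and 9.9 after — 3.3 units further apart.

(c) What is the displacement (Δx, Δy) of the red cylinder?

(-1.0, 0.2)

The red cylinder was at about (2.8, 0.8) and moved to about (1.8, 1.0).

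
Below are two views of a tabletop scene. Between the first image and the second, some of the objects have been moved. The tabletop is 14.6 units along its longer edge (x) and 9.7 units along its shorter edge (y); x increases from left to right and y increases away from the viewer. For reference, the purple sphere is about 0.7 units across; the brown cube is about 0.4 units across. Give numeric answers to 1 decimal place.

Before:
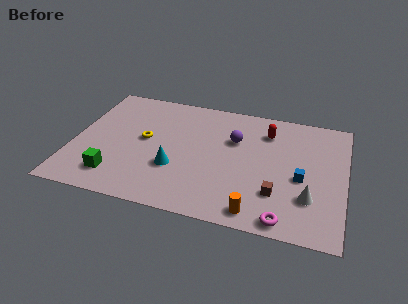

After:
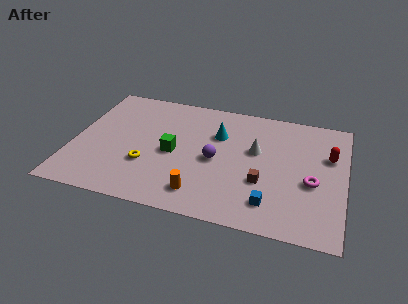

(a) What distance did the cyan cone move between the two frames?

3.9

From (5.6, 3.3) to (7.7, 6.6), the cyan cone covered √(2.1² + 3.3²) ≈ 3.9 units.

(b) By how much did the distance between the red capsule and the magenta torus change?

-4.3

The distance was about 6.7 in the first image and 2.4 in the second, so they moved 4.3 units closer together.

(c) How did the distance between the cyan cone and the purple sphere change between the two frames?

-2.2

The distance was about 4.3 in the first image and 2.1 in the second, so they moved 2.2 units closer together.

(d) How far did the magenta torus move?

3.4

The magenta torus moved from about (11.6, 0.9) to (12.9, 4.0), a distance of √(1.3² + 3.1²) ≈ 3.4.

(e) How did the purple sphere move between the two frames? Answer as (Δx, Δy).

(-0.9, -1.9)

The purple sphere was at about (8.6, 6.4) and moved to about (7.7, 4.5).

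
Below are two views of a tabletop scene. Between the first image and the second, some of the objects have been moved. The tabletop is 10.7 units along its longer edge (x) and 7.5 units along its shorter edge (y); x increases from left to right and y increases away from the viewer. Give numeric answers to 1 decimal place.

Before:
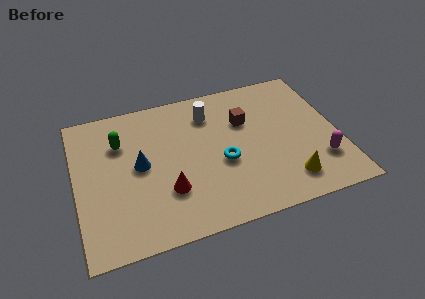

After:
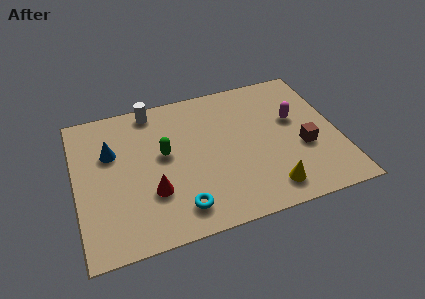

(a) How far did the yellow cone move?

0.8

The yellow cone moved from about (8.4, 1.4) to (7.6, 1.2), a distance of √(0.8² + 0.2²) ≈ 0.8.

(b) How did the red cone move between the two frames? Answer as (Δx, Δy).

(-0.6, 0.1)

The red cone was at about (3.6, 2.3) and moved to about (3.0, 2.4).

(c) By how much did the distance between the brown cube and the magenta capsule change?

-2.5

They were about 4.1 units apart before and 1.6 after — 2.5 units closer together.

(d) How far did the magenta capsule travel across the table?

2.6

From (9.8, 2.0) to (9.0, 4.5), the magenta capsule covered √(0.8² + 2.5²) ≈ 2.6 units.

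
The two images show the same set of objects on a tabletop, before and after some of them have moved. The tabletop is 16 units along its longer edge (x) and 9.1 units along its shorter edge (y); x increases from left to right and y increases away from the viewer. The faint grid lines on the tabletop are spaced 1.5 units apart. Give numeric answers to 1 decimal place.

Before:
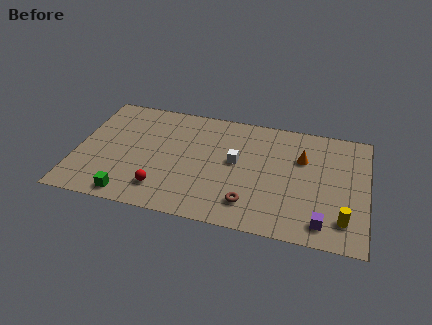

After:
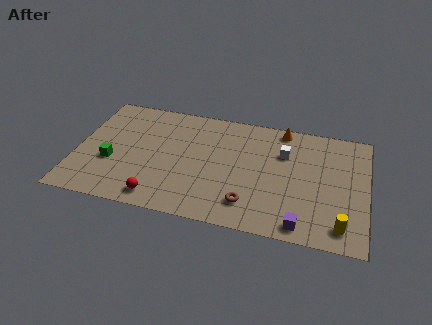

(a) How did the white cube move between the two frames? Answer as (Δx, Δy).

(2.6, 1.3)

The white cube started near (8.8, 5.0) and ended near (11.4, 6.3).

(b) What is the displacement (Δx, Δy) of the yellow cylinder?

(-0.1, -0.5)

From the two frames, the yellow cylinder sits at roughly (14.8, 1.9) before and (14.7, 1.4) after.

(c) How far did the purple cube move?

1.2

The purple cube moved from about (13.7, 1.4) to (12.6, 1.0), a distance of √(1.1² + 0.4²) ≈ 1.2.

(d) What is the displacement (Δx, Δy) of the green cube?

(-1.2, 2.4)

The green cube was at about (3.2, 1.0) and moved to about (2.0, 3.4).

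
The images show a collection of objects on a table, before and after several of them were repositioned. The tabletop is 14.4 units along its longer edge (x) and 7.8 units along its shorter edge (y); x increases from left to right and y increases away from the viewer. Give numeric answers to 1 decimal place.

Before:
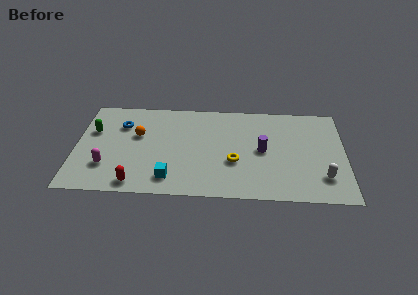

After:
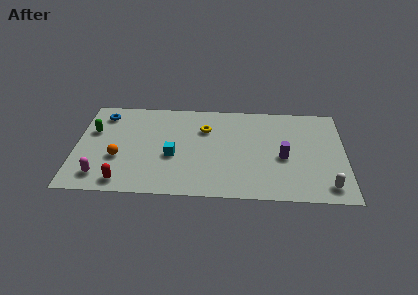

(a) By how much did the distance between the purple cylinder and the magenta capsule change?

+1.4

Before: roughly 8.5 units apart; after: 9.9. That's 1.4 units further apart.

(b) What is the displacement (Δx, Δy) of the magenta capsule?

(-0.3, -0.8)

The magenta capsule started near (1.7, 2.2) and ended near (1.4, 1.4).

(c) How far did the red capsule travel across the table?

0.7

From (3.3, 0.9) to (2.6, 1.0), the red capsule covered √(0.7² + 0.1²) ≈ 0.7 units.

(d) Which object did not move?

the green capsule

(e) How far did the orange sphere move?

2.1

The orange sphere moved from about (3.3, 4.8) to (2.3, 2.9), a distance of √(1.0² + 1.9²) ≈ 2.1.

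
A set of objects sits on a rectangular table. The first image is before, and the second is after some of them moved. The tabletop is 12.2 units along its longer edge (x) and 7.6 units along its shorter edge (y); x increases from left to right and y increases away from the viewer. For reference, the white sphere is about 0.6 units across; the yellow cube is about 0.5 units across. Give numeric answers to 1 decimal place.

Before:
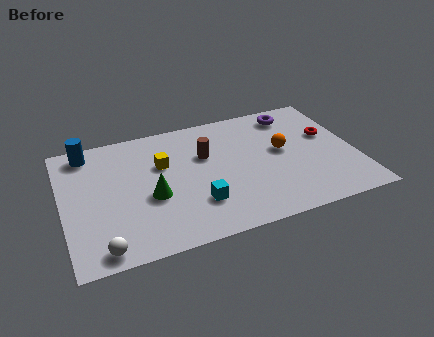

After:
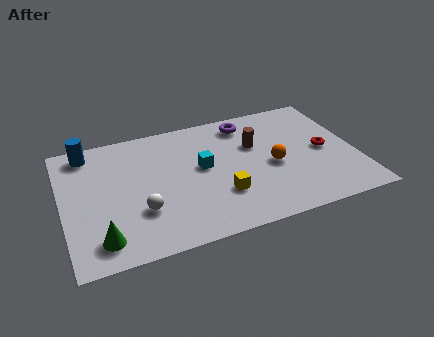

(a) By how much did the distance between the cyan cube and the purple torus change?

-3.2

The distance was about 6.2 in the first image and 3.0 in the second, so they moved 3.2 units closer together.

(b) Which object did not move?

the blue cylinder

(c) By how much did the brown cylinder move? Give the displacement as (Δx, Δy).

(2.1, 0.0)

The brown cylinder started near (6.0, 4.9) and ended near (8.1, 4.9).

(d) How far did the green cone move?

2.8

From (3.6, 3.1) to (1.4, 1.3), the green cone covered √(2.2² + 1.8²) ≈ 2.8 units.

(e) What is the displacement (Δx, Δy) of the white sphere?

(1.7, 1.6)

The white sphere was at about (1.4, 0.8) and moved to about (3.1, 2.4).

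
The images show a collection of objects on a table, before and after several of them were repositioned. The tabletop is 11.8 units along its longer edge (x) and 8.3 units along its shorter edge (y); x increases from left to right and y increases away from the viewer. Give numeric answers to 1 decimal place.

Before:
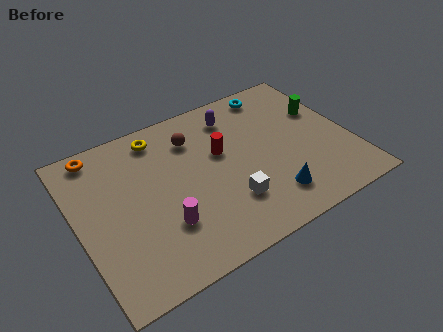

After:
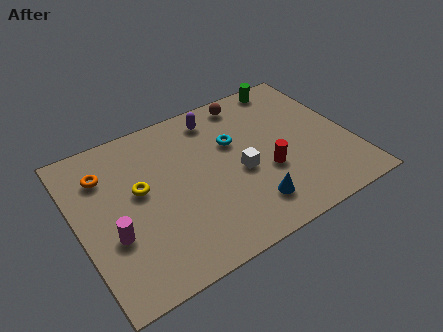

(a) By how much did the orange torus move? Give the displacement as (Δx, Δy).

(0.1, -1.2)

From the two frames, the orange torus sits at roughly (1.3, 7.4) before and (1.4, 6.2) after.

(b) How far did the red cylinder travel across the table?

2.5

From (6.3, 5.0) to (8.0, 3.1), the red cylinder covered √(1.7² + 1.9²) ≈ 2.5 units.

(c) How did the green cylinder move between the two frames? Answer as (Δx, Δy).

(-1.1, 2.2)

The green cylinder started near (10.9, 5.3) and ended near (9.8, 7.5).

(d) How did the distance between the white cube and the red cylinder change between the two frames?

-1.5

Before: roughly 2.7 units apart; after: 1.2. That's 1.5 units closer together.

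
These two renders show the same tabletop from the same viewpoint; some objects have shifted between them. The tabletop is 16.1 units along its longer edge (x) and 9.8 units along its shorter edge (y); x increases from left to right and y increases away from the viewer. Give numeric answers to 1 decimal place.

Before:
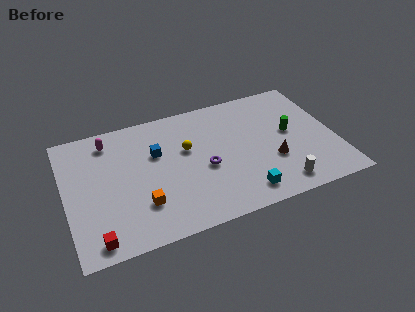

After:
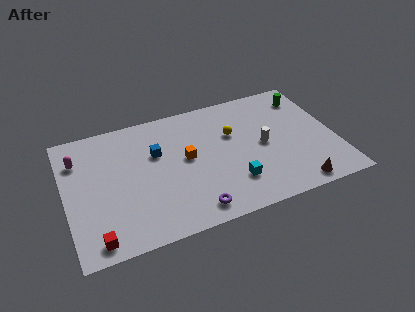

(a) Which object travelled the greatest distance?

the orange cube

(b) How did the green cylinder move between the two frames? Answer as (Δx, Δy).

(1.3, 2.6)

The green cylinder was at about (13.5, 5.3) and moved to about (14.8, 7.9).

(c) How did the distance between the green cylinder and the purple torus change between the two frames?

+4.7

They were about 5.4 units apart before and 10.1 after — 4.7 units further apart.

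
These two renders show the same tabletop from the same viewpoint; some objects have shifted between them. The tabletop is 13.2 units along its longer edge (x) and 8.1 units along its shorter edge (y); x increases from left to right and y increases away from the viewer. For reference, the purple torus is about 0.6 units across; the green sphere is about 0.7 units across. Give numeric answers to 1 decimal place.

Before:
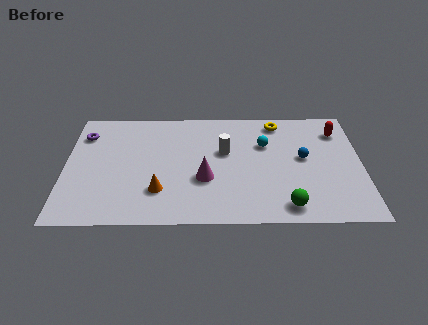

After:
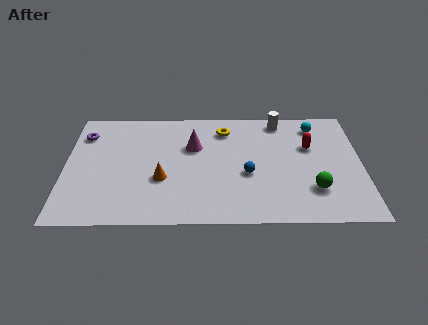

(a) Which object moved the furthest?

the white cylinder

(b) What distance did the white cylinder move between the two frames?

3.3

The white cylinder was near (7.1, 4.9) before and (9.6, 7.1) after, so it travelled √(2.5² + 2.2²) ≈ 3.3 units.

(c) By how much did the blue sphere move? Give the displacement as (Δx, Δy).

(-2.5, -1.1)

From the two frames, the blue sphere sits at roughly (10.6, 4.4) before and (8.1, 3.3) after.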